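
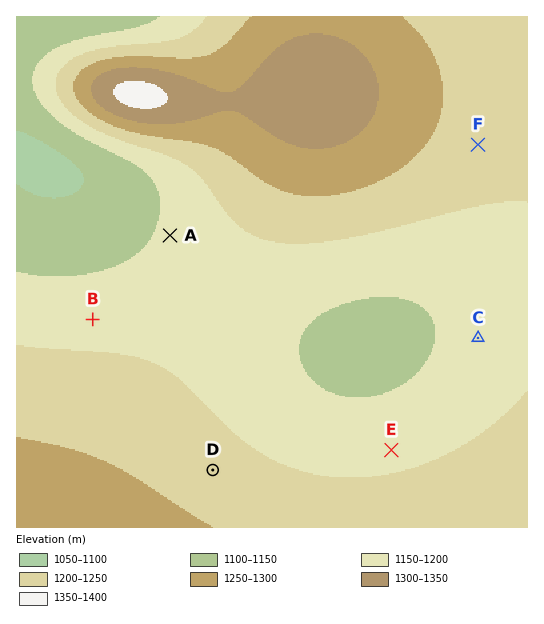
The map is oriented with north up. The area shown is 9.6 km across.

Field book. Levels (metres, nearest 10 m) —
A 1160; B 1180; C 1170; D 1230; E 1180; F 1220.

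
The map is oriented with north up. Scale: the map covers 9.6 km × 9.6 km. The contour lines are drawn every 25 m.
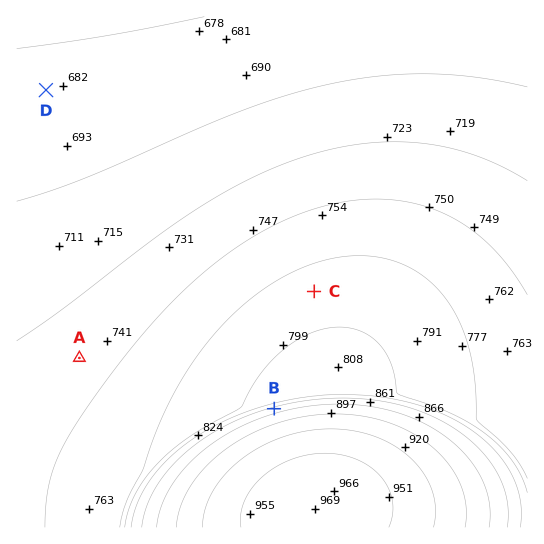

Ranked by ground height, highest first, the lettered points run B C A D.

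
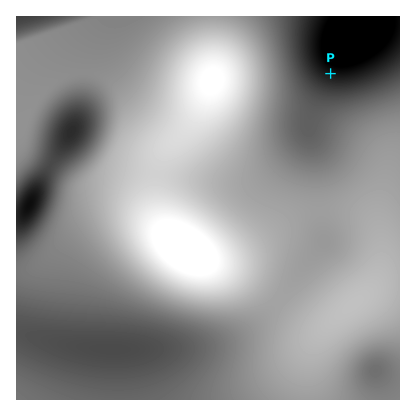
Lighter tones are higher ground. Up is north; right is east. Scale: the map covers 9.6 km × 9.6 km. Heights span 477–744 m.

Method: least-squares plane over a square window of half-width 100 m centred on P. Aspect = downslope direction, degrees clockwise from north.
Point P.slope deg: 5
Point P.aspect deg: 20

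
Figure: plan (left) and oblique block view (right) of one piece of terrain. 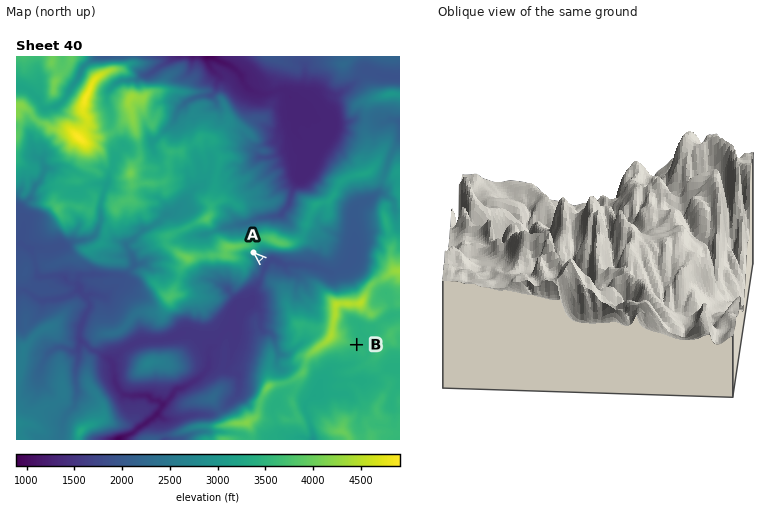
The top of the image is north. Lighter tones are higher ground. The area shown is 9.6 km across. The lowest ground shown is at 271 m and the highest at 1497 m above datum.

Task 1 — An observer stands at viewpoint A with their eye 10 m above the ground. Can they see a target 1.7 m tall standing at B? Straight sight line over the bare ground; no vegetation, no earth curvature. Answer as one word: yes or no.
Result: no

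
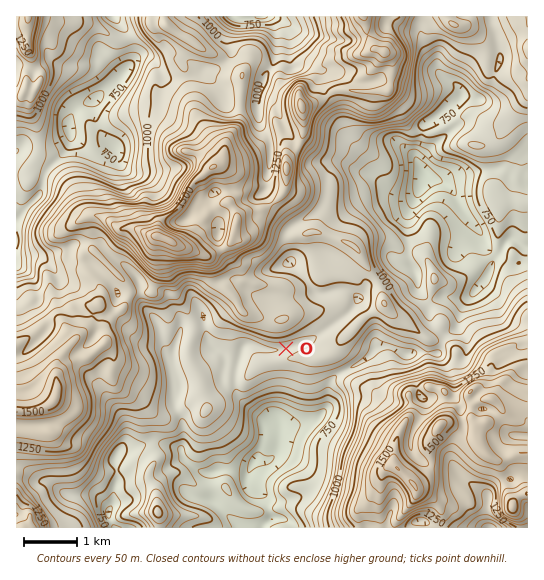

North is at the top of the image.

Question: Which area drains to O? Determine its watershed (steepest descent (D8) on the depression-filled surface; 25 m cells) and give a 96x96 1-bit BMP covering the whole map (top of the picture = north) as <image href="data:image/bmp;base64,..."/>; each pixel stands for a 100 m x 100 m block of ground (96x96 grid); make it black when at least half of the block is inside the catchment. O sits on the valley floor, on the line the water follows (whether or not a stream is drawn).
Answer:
<image width="96" height="96" href="data:image/bmp;base64,Qk2+BAAAAAAAAD4AAAAoAAAAYAAAAGAAAAABAAEAAAAAAIAEAAATCwAAEwsAAAIAAAAAAAAA////AAAAAAAAAAAAAAAAAAAAAAAAAAAAAAAAAAAAAAAAAAAAAAAAAAAAAAAAAAAAAAAAAAAAAAAAAAAAAAAAAAAAAAAAAAAAAAAAAAAAAAAAAAAAAAAAAAAAAAAAAAAAAAAAAAAAAAAAAAAAAAAAAAAAAAAAAAAAAAAAAAAAAAAAAAAAAAAAAAAAAAAAAAAAAAAAAAAAAAAAAAAAAAAAAAAAAAAAAAAAAAAAAAAAAAAAAAAAAAAAAAAAAAAAAAAAAAAAAAAAAAAAAAAAAAAAAAAAAAAAAAAAAAAAAAAAAAAAAAAAAAAAAAAAAAAAAAAAAAAAAAAAAAAAAAAAAAAAAAAAAAAAAAAAAAAAAAAAAAAAAAAAAAAAAAAAAAAAAAAAAAAAAAAAAAAAAAAAAAAAAAAAAAAAAAAAAAAAAAAAAAAAAAAAAAAAAAAAAAAAAAAAAAAAAAAAAAAAAAAAAAAAAAAAAAAAAAAAAAAAAAAAAAAAAAAAAAAAAAAAAAAAAAAAAAAAAAAAAAAAAAAAAAAP4AAAAAAAAAAAAAAf8AAAAAAAAAAAAAAf+AAAAAAAAAAAAAAf+AAAAAAAAAAAAAAf/gAAAAAAAAAAAAA//wAAAAAAAAAAAAA//wAAAAAAAAAAAAf//4AAAAAAAAAAAB///+AAAAAAAAAAAD////AAAAAAAAAAAH////gAAAAAAAAAAH////gAAAAAAAAAAP////AAAAAAAAAAA/////AAAAAAAAAAB/////AAAAAAAAAAB////+AAAAAAAAAAB////8AAAAAAAAAAB////8AAAAAAAAAAD////4AAAAAAAAAAB////4AAAAAAAAAAAf///wAAAAAAAAAAAP///AAAAAAAAAAAAA//4AAAAAAAAAAAAAABAAAAAAAAAAAAAAAAAAAAAAAAAAAAAAAAAAAAAAAAAAAAAAAAAAAAAAAAAAAAAAAAAAAAAAAAAAAAAAAAAAAAAAAAAAAAAAAAAAAAAAAAAAAAAAAAAAAAAAAAAAAAAAAAAAAAAAAAAAAAAAAAAAAAAAAAAAAAAAAAAAAAAAAAAAAAAAAAAAAAAAAAAAAAAAAAAAAAAAAAAAAAAAAAAAAAAAAAAAAAAAAAAAAAAAAAAAAAAAAAAAAAAAAAAAAAAAAAAAAAAAAAAAAAAAAAAAAAAAAAAAAAAAAAAAAAAAAAAAAAAAAAAAAAAAAAAAAAAAAAAAAAAAAAAAAAAAAAAAAAAAAAAAAAAAAAAAAAAAAAAAAAAAAAAAAAAAAAAAAAAAAAAAAAAAAAAAAAAAAAAAAAAAAAAAAAAAAAAAAAAAAAAAAAAAAAAAAAAAAAAAAAAAAAAAAAAAAAAAAAAAAAAAAAAAAAAAAAAAAAAAAAAAAAAAAAAAAAAAAAAAAAAAAAAAAAAAAAAAAAAAAAAAAAAAAAAAAAAAAAAAAAAAAAAAAAAAAAAAAAAAAAAAAAAAAAAAAAAAAAAAAAAAAAAAAAAAAAAAAAAAAAAAAAAAAAAAAAAAAAAAAAAAAAAAAAAAAAAAAAAAAAAAA="/>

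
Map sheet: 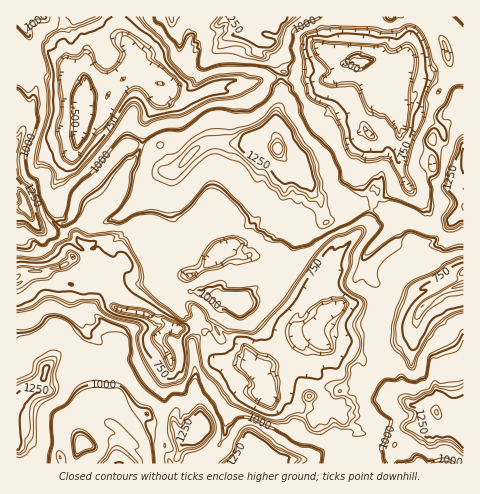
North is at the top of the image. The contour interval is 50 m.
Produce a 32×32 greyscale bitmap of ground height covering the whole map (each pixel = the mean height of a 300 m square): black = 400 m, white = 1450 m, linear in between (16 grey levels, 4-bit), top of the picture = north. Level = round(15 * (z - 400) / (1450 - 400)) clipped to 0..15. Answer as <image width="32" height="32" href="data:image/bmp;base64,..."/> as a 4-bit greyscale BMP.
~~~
<image width="32" height="32" href="data:image/bmp;base64,Qk12AgAAAAAAAHYAAAAoAAAAIAAAACAAAAABAAQAAAAAAAACAAATCwAAEwsAABAAAAAAAAAAAAAAABEREQAiIiIAMzMzAERERABVVVUAZmZmAHd3dwCIiIgAmZmZAKqqqgC7u7sAzMzMAN3d3QDu7u4A////AKqHiGV4q6qszMypd3eZmZrKl5l3eKvLqsy5iHd3mqu8ypeHd3mrzKm6h3Z3d4rMzMqXd3eJqryYhlZlZXeavdzLqYd4mpqqhlM1ZlZ4qszMzLqYiah3mGVDNVVneKqqu6u6qqqXVYdVM0VVVneIeaqquqqqhUR2VDNFVVV3d2iqqqqpqnU1dVVFVDM1Z3ZXiYmqmZl1M1ZmdlQzNWd1Vnh4mHh1REZmeIdlQzVndkVnVnZnVFV3eJqodVQ0Z3ZUVUVVVVVXd4iZiHdVVnh3VUQ0RVVVV3dnd3eHZVaId3ZUZlRFVWd3dmd3d3VViId3dph1VVV3d3dVd4iXVXmIiJmrp2dnd3d3d4iaqodoqZmqzJmHiYiId3eJqqqqiKqqvOuImHiqqpd4qqqrqqmpiKzZeJmImqqoiqqry6qZh3isqHZ5mJq7qqqrzMuoeIZ4rJdUV5mKq7qqvNzKl3d1eJynUyWKmqq7u8ztyodVVXibqFMDaIiZqrvM3Kh2RFRpmqlTAjd2d4qqq8uXdVVDV5qpYwE1dUVniImqh2VTM0eamGMBI0MzVVZ3mXVVQzNHeYdjIjIyJHdmZ4hlMzMzRXh3YzNDM0eJmZmZdTISMzZ3d1VEVDRYiqq8uWMyIzNGd4hlVVNFeZq8zMl1VVVVV3eoh3ZVV5qqvMzLmHd3h3d4"/>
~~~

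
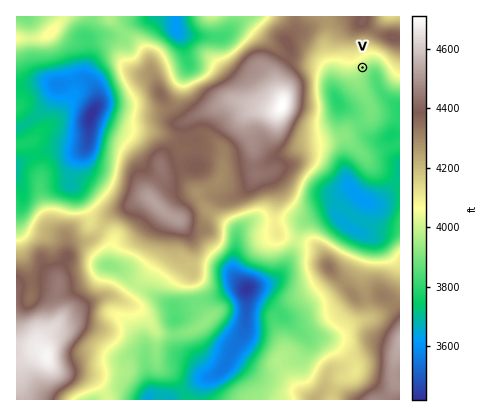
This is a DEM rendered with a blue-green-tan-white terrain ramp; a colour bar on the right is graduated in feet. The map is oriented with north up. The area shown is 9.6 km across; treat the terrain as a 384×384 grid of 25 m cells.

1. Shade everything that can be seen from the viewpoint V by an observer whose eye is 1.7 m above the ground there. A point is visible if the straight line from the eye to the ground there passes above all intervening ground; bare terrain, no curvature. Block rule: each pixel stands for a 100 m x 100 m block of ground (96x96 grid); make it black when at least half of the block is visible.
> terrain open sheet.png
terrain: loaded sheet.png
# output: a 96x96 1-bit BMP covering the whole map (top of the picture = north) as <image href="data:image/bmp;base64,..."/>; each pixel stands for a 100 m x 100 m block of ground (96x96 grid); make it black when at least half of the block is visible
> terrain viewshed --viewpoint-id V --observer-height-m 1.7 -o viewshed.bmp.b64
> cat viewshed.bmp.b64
<image width="96" height="96" href="data:image/bmp;base64,Qk2+BAAAAAAAAD4AAAAoAAAAYAAAAGAAAAABAAEAAAAAAIAEAAATCwAAEwsAAAIAAAAAAAAA////AAAAAAAAAAAAAAAAAAAAAfAAAAAAAAAAAAAAAPAAAAAAAAAAAAAAAAAAAAAAAAAAAAAAAAAAAAAAAAAAAAAAAAAAAAAAAAAAAAAAAAAAAAAAAAAAAAAAAAAAAAAAAAAAAAAAAAAAAAAAAAAAAAAAAAAAAAAAAAAAAAAAAAAAAAAAAAAAAAAAAAAAAAAAAAAAAAAAAAwAAAAAAAAAAAAAABwAAAAAAAAAAAAAAA4AAAAAAAAAAAAAAA4AAAAAAAAAAAAAAA8AAAAAAAAAAAAAAA8AAAAAAAAAAAAAAAcAAAAAAAAAAAAAAAcAAAAAAAAAAAAAAAMAAAAAAAAAAAAAAAMAAAAAAAAAAAAAAAEAAAAAAAAAAAAAAAEAAAAAAAAAAAAAAAEAAAAAAAAAAAAAAAEAAAAAAAAAAAAAAAEAAAAAAAAAAAAADh8AAAAAAAAAAAAAH/8AAAAAAAAAAAAAP/8AAAAAAAAAAAAAP/8AAAAAAAAAAAAAf/8AAAAAAAAAAAAAf/8AAAAAAAAAAAAB//8AAAAAAAAAAAAD//8AAAAAAAAAAAAf//8AAAAAAAAAAAAf//8AAAAAAAAAAAAf//8AAAAAAAAAAAAf//8AAAAAAAAAAAA/+A8AAAAAAAAAAAD/4A8AAAAAAAAAAAf/gAcAAAAAAAAAAAf+AAcAAAAAAAAAAAH8AAcAAAAAAAAAAADwAAcAAAAAAAAAAABwAAcAAAAAAAAAAAAAAAMAAAAAAAAAAAAAAAMAAAAAAAAAAAAAAAEAAAAAAAAAAAAAAAEAAAAAAAAAAAAAAAEAAAAAAAAAAAAAAAAAAAAAAAAAAAAAAAAAAAAAAAAAAAAAAAAAAAAAAAAAAAAAAAAAAAAAAAAAAAAAAAAAAAAAAAAAAAAAAAAAAAAAAAAAAAAAAAAAAAAAAAAAAAAAAAAAAAAAAAAAAD8AAAAAAAAAAAAAAH/gAGAAAAAAAAAAAH/4AeAAAAAAAAAAAD/4A8AAAAAAAAAAAB/8B4AAAAAAAAAAAB//D4EAAAAAAAAAAB//jwEAAAAAAAAAAB///gEAAAAAAAAAAB///gEAAAAAAAAAAB///gEAAAAAAAAAAB///gEAAAAAAAAAAA///wMAAAAAAAAAAA///8MAAAAAAAAAAA////8AAAAAAAAAAA/+B/8AAAAAAAAAAA/8A/8AAAAAAAAAAA/4A/8AAAAAAAAAAA/4A/wAAAAAAAAAAA/wA/wAAAAAAAAAAA/wB/wAAAAAAAAAAA/gB/4AAAAAAAAAAA/gB/4AAAAAAAAAAA/AB/4AAAAAAAAAAB/AB/8AAAAAAAAAAD8AB/8AAAAAAAAAAD4AB/4AAAAAAAAAAAAAB/8AAAAAAAAAAAAAA/8AAAAAAAAAAAAAAf8AAAAAAAAAAAAAAf8AAAAAAAAAAAAAAf4AAAAAAAAAAAAAB/wAAAAAAAAAAAAAD/AAAAAAAAAAAAAAB4AAAAAAAAAAAAAAAgAAAAAAAAAAAAAAAAAAAAAAAAAAAAAAAAAAAAAAAAAAAAAAAAA="/>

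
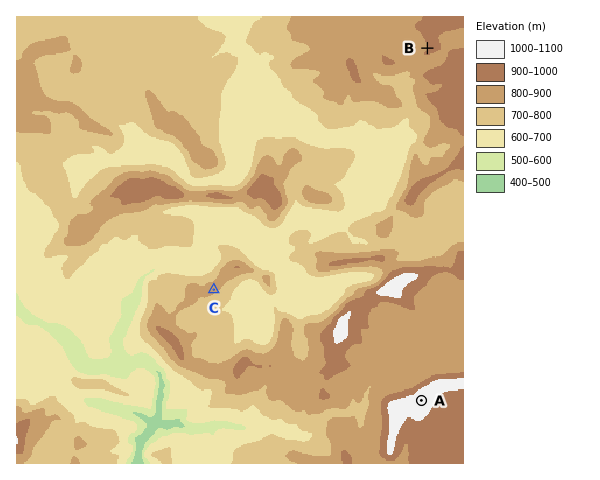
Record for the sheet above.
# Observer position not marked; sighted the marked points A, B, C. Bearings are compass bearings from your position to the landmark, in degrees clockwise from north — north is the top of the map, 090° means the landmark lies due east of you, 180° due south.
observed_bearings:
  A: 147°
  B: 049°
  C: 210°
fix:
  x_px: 277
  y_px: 179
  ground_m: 880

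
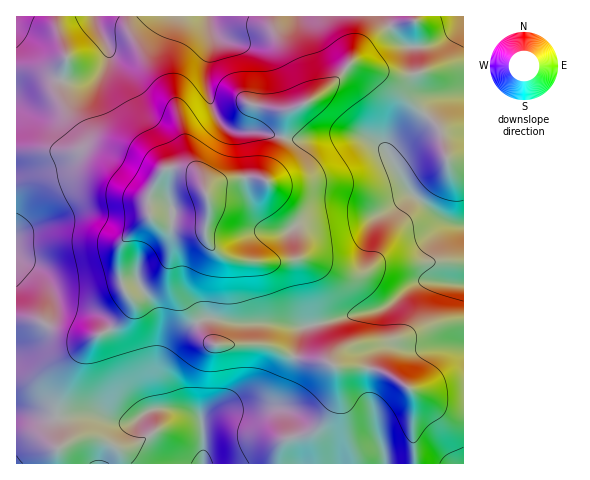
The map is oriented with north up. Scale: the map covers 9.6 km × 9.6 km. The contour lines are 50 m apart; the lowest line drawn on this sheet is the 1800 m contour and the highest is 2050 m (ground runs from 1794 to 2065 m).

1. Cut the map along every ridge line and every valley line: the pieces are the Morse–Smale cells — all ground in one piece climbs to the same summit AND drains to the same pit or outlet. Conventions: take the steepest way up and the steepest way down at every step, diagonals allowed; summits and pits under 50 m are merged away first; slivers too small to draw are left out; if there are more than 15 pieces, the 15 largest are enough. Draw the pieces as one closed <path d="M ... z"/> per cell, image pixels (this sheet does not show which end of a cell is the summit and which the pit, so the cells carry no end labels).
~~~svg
<path d="M80 151l-64 1 1 312 398-1-2-24 0-47-24-18-18-6-34-1-12-6-24-2-36-14-50 0-5-4-29-46-11-26 4-31 9-6 20-2 4-8 2-22-6-19-7-7-11-5-20 0-14 21-7 2-42-31z"/><path d="M357 64l-7 0-10 13-21 18-32 17-5 31-17 37-10-3-26 2-13 4-10 7 3 10-3 25-3 5-20 2-9 6-4 19 1 17 10 21 25 41 9 9 50 0 32 13 28 3 12 6 27 0 13 3 12 4 23 16 32 18 19 2 1-249-12 0-6-3-6-29-48-47-13-9z"/><path d="M414 16l-397 0-1 135 69 1 24 13 18 17 17 10 6 0 11-19 7-5 25 3 10 10 3 11 5-7 18-6 26-2 10 3 17-37 5-31 25-12 17-13 42-49 21-13 22-4z"/><path d="M463 16l-47 0-2 5-22 4-21 13-21 25 14 3 22 12 47 43 8 10 5 27 6 3 12-1z"/><path d="M413 390l-1 1 2 6-1 42 2 24 48 1 1-53-20-3z"/>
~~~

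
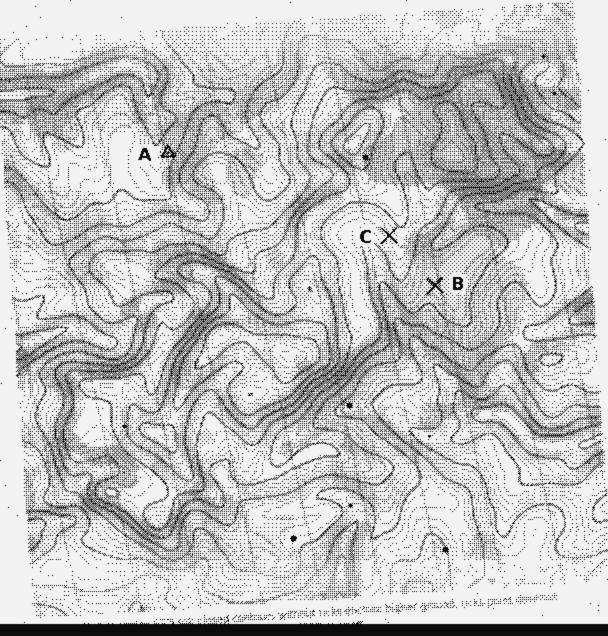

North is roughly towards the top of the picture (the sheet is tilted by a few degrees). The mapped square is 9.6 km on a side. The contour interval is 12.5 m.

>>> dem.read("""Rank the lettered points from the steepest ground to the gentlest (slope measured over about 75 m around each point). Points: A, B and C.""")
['A', 'C', 'B']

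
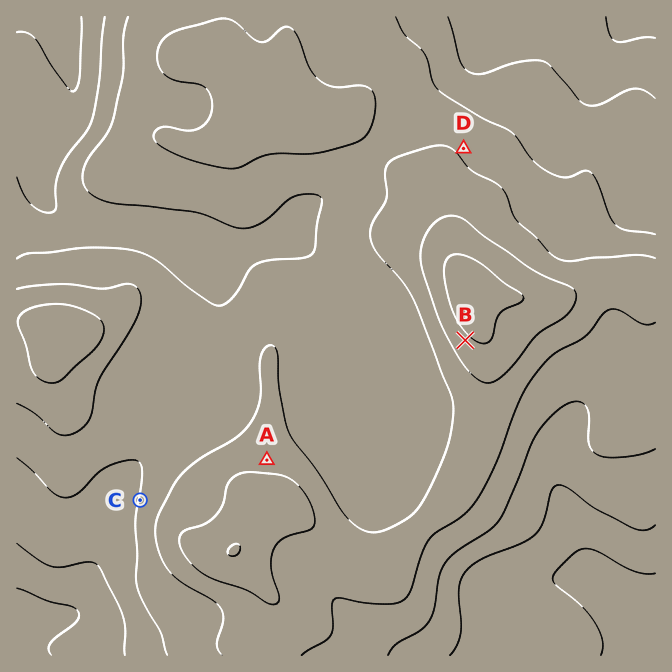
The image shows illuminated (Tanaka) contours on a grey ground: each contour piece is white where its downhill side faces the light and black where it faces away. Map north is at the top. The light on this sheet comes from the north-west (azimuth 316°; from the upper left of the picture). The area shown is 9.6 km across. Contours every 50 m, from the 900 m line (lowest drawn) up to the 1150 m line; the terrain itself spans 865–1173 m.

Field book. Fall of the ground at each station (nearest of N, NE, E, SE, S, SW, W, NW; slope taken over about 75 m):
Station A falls N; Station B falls SW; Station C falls W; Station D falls NE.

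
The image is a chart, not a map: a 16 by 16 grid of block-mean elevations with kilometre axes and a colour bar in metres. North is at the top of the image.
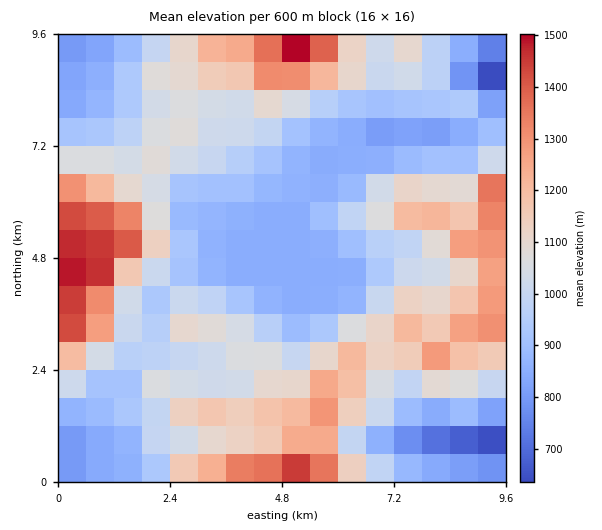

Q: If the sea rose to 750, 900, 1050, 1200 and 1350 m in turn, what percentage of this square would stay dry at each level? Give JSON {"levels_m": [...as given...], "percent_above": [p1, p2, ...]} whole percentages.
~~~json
{"levels_m": [750, 900, 1050, 1200, 1350], "percent_above": [97, 70, 42, 18, 7]}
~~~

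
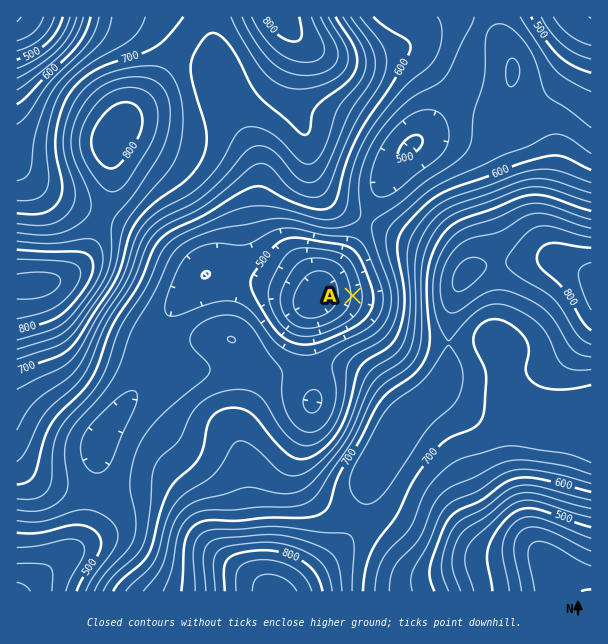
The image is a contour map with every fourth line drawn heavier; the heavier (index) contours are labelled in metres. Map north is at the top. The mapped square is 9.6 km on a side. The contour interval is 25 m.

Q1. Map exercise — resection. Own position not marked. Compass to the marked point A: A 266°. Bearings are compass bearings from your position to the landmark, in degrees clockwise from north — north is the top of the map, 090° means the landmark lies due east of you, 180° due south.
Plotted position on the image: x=422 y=291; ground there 680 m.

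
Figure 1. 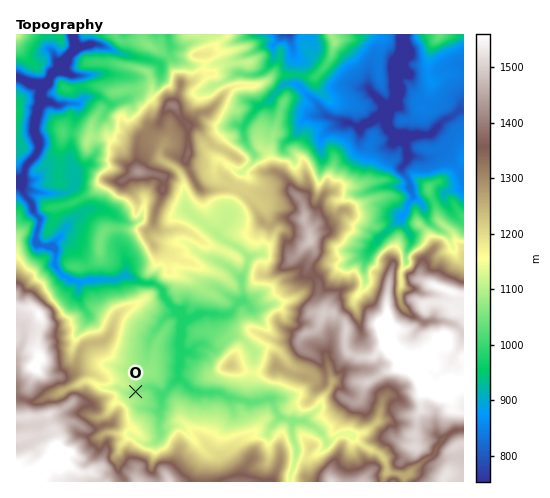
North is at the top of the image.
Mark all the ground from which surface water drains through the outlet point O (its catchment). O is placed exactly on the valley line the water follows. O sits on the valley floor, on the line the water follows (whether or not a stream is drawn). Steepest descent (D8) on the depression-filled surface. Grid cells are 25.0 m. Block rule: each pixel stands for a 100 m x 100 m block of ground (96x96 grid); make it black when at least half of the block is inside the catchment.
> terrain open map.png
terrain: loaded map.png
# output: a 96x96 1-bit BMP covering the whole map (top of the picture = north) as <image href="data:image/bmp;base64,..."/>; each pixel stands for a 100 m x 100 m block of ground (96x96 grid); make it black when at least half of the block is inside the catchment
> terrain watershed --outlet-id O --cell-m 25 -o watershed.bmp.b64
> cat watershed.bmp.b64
<image width="96" height="96" href="data:image/bmp;base64,Qk2+BAAAAAAAAD4AAAAoAAAAYAAAAGAAAAABAAEAAAAAAIAEAAATCwAAEwsAAAIAAAAAAAAA////AAAAAAAAAAAAAAAAAAAAAAAAAAAAAAAAAAAAAAAAAAAAAAAAAAAAAAAAAAAAAAAAAAAAAAAAAAAAAAAAAAAAAAAAAAAAAAAAAAAAAAAAAAAAAAAAAAAAAAAAAAAAAAAAAAAAAAAAAAAAAAAAAAAAAAAAAAAAAAAAAAAAAAAAAAAAAAAAAAAAAAAAgYAAAAAAAAAAAAABx/AAAAAAAAAAAAAB//gAAAAAAAAAAAD///wAAAAAAAAAAAD///wAAAAAAAAAAAD///4AAAAAAAAAAAD///+AAAAAAAAAAAD///+AAAAAAAAAAAD///+AAAAAAAAAAAD///8AAAAAAAAAAAD///wAAAAAAAAAAAD//8AAAAAAAAAAAAD4AAAAAAAAAAAAAADwAAAAAAAAAAAAAADwAAAAAAAAAAAAAAD4AAAAAAAAAAAAAAD4AAAAAAAAAAAAAAD4AAAAAAAAAAAAAAD4AAAAAAAAAAAAAAD4AAAAAAAAAAAAAAD4AAAAAAAAAAAAAAD4AAAAAAAAAAAAAAD4AAAAAAAAAAAAAAD4AAAAAAAAAAAAAAD4AAAAAAAAAAAAAAD4AAAAAAAAAAAAAACAAAAAAAAAAAAAAAAAAAAAAAAAAAAAAAAAAAAAAAAAAAAAAAAAAAAAAAAAAAAAAAAAAAAAAAAAAAAAAAAAAAAAAAAAAAAAAAAAAAAAAAAAAAAAAAAAAAAAAAAAAAAAAAAAAAAAAAAAAAAAAAAAAAAAAAAAAAAAAAAAAAAAAAAAAAAAAAAAAAAAAAAAAAAAAAAAAAAAAAAAAAAAAAAAAAAAAAAAAAAAAAAAAAAAAAAAAAAAAAAAAAAAAAAAAAAAAAAAAAAAAAAAAAAAAAAAAAAAAAAAAAAAAAAAAAAAAAAAAAAAAAAAAAAAAAAAAAAAAAAAAAAAAAAAAAAAAAAAAAAAAAAAAAAAAAAAAAAAAAAAAAAAAAAAAAAAAAAAAAAAAAAAAAAAAAAAAAAAAAAAAAAAAAAAAAAAAAAAAAAAAAAAAAAAAAAAAAAAAAAAAAAAAAAAAAAAAAAAAAAAAAAAAAAAAAAAAAAAAAAAAAAAAAAAAAAAAAAAAAAAAAAAAAAAAAAAAAAAAAAAAAAAAAAAAAAAAAAAAAAAAAAAAAAAAAAAAAAAAAAAAAAAAAAAAAAAAAAAAAAAAAAAAAAAAAAAAAAAAAAAAAAAAAAAAAAAAAAAAAAAAAAAAAAAAAAAAAAAAAAAAAAAAAAAAAAAAAAAAAAAAAAAAAAAAAAAAAAAAAAAAAAAAAAAAAAAAAAAAAAAAAAAAAAAAAAAAAAAAAAAAAAAAAAAAAAAAAAAAAAAAAAAAAAAAAAAAAAAAAAAAAAAAAAAAAAAAAAAAAAAAAAAAAAAAAAAAAAAAAAAAAAAAAAAAAAAAAAAAAAAAAAAAAAAAAAAAAAAAAAAAAAAAAAAAAAAAAAAAAAAAAAAAAAAAAAAAAAAAAAAAAAAAAAAAAAAAAAAAAAAAAAAAAAAAAAAAAAAAAAAAAAAAAAAAAAAAAAAAAAAAAA="/>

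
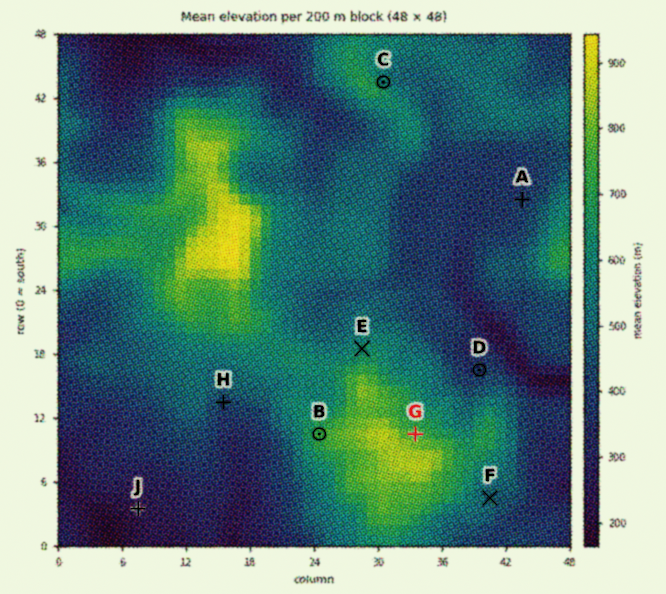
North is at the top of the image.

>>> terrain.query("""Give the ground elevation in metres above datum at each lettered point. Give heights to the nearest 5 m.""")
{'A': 395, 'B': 740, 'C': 595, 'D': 390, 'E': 620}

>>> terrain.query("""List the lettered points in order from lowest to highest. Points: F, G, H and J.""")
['J', 'H', 'F', 'G']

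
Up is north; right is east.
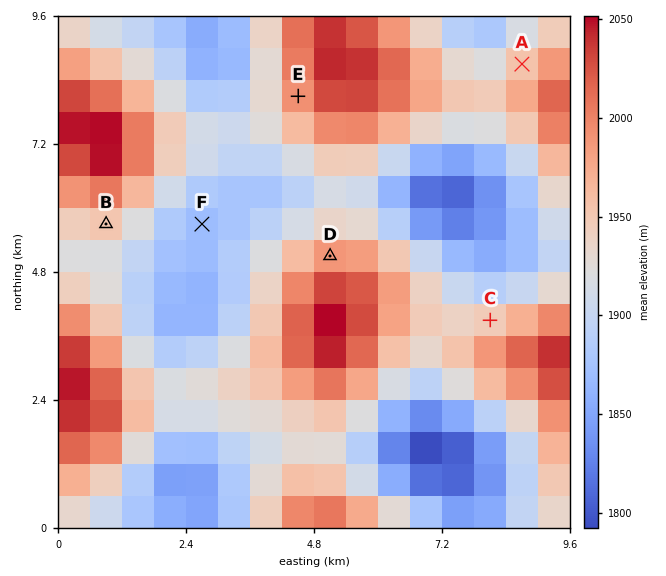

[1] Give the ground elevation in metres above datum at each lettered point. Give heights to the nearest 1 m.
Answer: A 1956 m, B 1953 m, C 1947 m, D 1990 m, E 1994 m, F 1868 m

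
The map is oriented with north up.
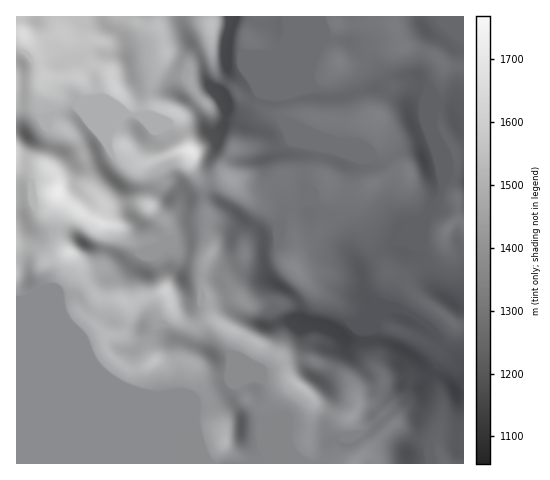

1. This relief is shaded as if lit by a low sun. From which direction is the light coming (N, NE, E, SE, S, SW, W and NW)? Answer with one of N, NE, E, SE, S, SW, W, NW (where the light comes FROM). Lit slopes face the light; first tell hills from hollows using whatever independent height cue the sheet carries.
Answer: SW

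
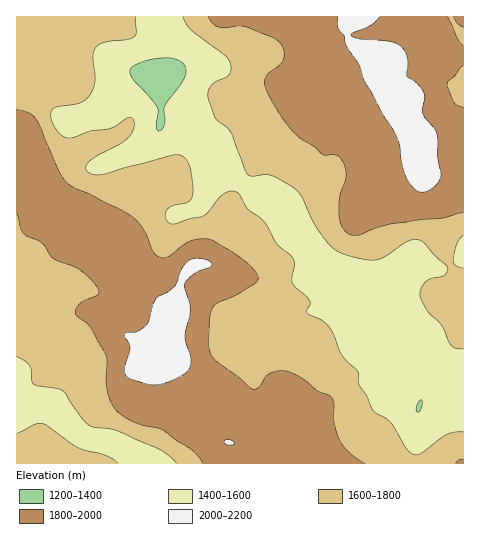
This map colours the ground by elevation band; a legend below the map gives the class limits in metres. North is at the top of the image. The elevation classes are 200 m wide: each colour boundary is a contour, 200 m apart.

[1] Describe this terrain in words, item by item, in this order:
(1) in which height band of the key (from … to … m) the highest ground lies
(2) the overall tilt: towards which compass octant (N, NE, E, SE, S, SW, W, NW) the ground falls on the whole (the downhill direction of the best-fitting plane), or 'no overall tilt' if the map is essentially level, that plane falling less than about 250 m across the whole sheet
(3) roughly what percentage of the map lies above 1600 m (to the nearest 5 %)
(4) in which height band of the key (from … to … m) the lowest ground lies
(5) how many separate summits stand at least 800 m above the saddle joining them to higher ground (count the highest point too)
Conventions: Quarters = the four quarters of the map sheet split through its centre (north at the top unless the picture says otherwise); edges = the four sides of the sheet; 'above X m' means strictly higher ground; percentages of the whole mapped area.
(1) The highest ground lies in the 2000–2200 m band.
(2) On the whole the map has no overall tilt.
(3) Roughly 75 % of the ground is higher than 1600 m.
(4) Between 1200 and 1400 m: that is the band holding the lowest ground.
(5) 1 summit rises at least 800 m above its surroundings.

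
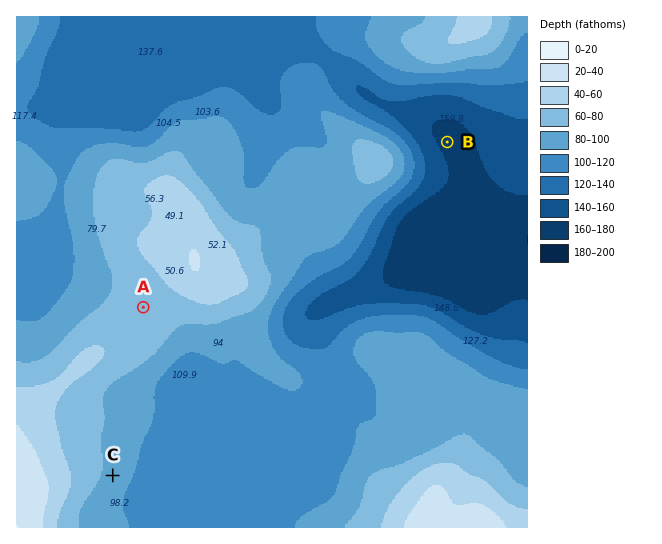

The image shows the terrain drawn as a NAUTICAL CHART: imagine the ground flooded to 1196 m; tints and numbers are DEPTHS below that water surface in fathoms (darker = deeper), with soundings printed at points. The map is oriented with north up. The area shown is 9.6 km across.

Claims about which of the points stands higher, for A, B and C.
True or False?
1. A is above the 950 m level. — True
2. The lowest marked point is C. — False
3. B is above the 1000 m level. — False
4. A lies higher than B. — True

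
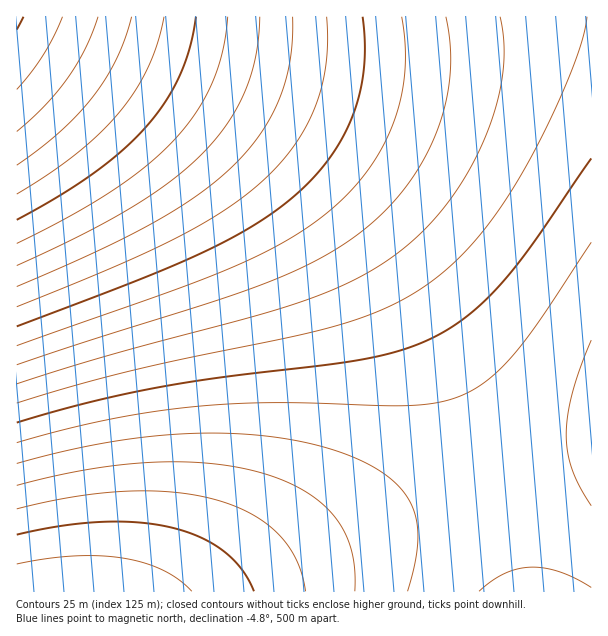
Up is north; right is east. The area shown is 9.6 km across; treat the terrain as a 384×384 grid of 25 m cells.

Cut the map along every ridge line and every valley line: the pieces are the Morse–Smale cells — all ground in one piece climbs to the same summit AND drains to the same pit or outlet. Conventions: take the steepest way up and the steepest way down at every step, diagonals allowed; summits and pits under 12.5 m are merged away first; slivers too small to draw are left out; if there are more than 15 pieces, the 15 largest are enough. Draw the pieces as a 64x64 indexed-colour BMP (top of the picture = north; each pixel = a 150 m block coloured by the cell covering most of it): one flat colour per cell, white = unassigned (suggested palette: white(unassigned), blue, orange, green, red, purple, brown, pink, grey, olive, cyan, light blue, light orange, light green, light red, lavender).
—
<image width="64" height="64" href="data:image/bmp;base64,Qk12CAAAAAAAAHYAAAAoAAAAQAAAAEAAAAABAAQAAAAAAAAIAAATCwAAEwsAABAAAAAAAAAA////ALR3HwAOf/8ALKAsACgn1gC9Z5QAS1aMAMJ34wB/f38AIr28AM++FwDox64AeLv/AIrfmACWmP8A1bDFABERERERERERERERERMzMzMzMzMzMzMzMzMzMzNEREREERERERERERERERERERMzMzMzMzMzMzMzMzMzM0REREQRERERERERERERERERERMzMzMzMzMzMzMzMzMzRERERBERERERERERERERERERERMzMzMzMzMzMzMzMzREREREERERERERERERERERERERERMzMzMzMzMzMzMzNEREREQRERERERERERERERERERERERMzMzMzMzMzMzM0RERERBERERERERERERERERERERERERMzMzMzMzMzMzREREREEREREREREREREREREREREREREREzMzMzMzMzREREREQREREREREREREREREREREREREREREzMzMzMzNERERERBERERERERERERERERERERERERERERETMzMzM0REREREERERERERERERERERERERERERERERERETMzM0REREREQRERERERERERERERERERERERERERERERERMzRERERERBERERERERERERERERERERERERERERERERERFEREREREEREREREREREREREREREREREREREREREREREiIiREREQRERERERERERERERERERERERERERERERERESIiIiJERBERERERERERERERERERERERERERERERERERIiIiIiIiERERERERERERERERERERERERERERERERERIiIiIiIiIREREREREREREREREREREREREREREREREREiIiIiIiIhERERERERERERERERERERERERERERERERESIiIiIiIiERERERERERERERERERERERERERERERERESIiIiIiIiIRERERERERERERERERERERERERERERERERIiIiIiIiIhEREREREREREREREREREREREREREREREREiIiIiIiIiEREREREREREREREREREREREREREREREREiIiIiIiIiIRERERERERERERERERERERERERERERERESIiIiIiIiIhERERERERERERERERERERERERERERERESIiIiIiIiIiERERERERERERERERERERERERERERERERIiIiIiIiIiIRERERERERERERERERERERERERERERERIiIiIiIiIiIhEREREREREREREREREREREREREREREREiIiIiIiIiIiEREREREREREREREREREREREREREREREiIiIiIiIiIiIRERERERERERERERERERERERERERERESIiIiIiIiIiIhERERERERERERERERERERERERERERESIiIiIiIiIiIiERERERERERERERERERERERERERERERIiIiIiIiIiIiIRERERERERERERERERERERERERERERIiIiIiIiIiIiIhEREREREREREREREREREREREREREREiIiIiIiIiIiIiEREREREREREREREREREREREREREREiIiIiIiIiIiIiIREREREREREREREREREREREREREREiIiIiIiIiIiIiIhERERERERERERERERERERERERERESIiIiIiIiIiIiIiERERERERERERERERERERERERERESIiIiIiIiIiIiIiIRERERERERERERERERERERERERESIiIiIiIiIiIiIiIhERERERERERERERERERERERERERIiIiIiIiIiIiIiIiERERERERERERERERERERERERERIiIiIiIiIiIiIiIiIRERERERERERERERERERERERERIiIiIiIiIiIiIiIiIhERERERERERERERERERERERERIiIiIiIiIiIiIiIiIiERERERERERERERERERERERERIiIiIiIiIiIiIiIiIiIRERERERERERERERERERERERIiIiIiIiIiIiIiIiIiIhERERERERERERERERERERERIiIiIiIiIiIiIiIiIiIiERERERERERERERERERERERIiIiIiIiIiIiIiIiIiIiIRERERERERERERERERERERIiIiIiIiIiIiIiIiIiIiIhERERERERERERERERERERIiIiIiIiIiIiIiIiIiIiIiERERERERERERERERERESIiIiIiIiIiIiIiIiIiIiIiIRERERERERERERERERESIiIiIiIiIiIiIiIiIiIiIiIhERERERERERERERERESIiIiIiIiIiIiIiIiIiIiIiIiEREREREREREREREREiIiIiIiIiIiIiIiIiIiIiIiIiIRERERERERERERERIiIiIiIiIiIiIiIiIiIiIiIiIiIhERERERERERERERIiIiIiIiIiIiIiIiIiIiIiIiIiIiERERERERERERESIiIiIiIiIiIiIiIiIiIiIiIiIiIiIREREREREREREiIiIiIiIiIiIiIiIiIiIiIiIiIiIiIhERERERERERIiIiIiIiIiIiIiIiIiIiIiIiIiIiIiIiERERERERESIiIiIiIiIiIiIiIiIiIiIiIiIiIiIiIiIREREREREiIiIiIiIiIiIiIiIiIiIiIiIiIiIiIiIiIhERERESIiIiIiIiIiIiIiIiIiIiIiIiIiIiIiIiIiIiEREREiIiIiIiIiIiIiIiIiIiIiIiIiIiIiIiIiIiIiIRERIiIiIiIiIiIiIiIiIiIiIiIiIiIiIiIiIiIiIiIhESIiIiIiIiIiIiIiIiIiIiIiIiIiIiIiIiIiIiIiIi"/>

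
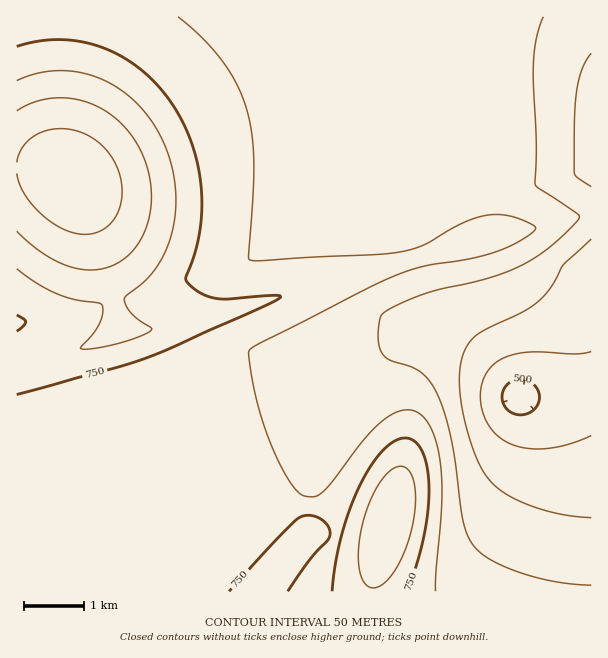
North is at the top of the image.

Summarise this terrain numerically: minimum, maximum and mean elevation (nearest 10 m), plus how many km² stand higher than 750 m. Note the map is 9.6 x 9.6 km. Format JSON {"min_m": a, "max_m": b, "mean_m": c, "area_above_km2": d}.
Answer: {"min_m": 480, "max_m": 930, "mean_m": 710, "area_above_km2": 19.8}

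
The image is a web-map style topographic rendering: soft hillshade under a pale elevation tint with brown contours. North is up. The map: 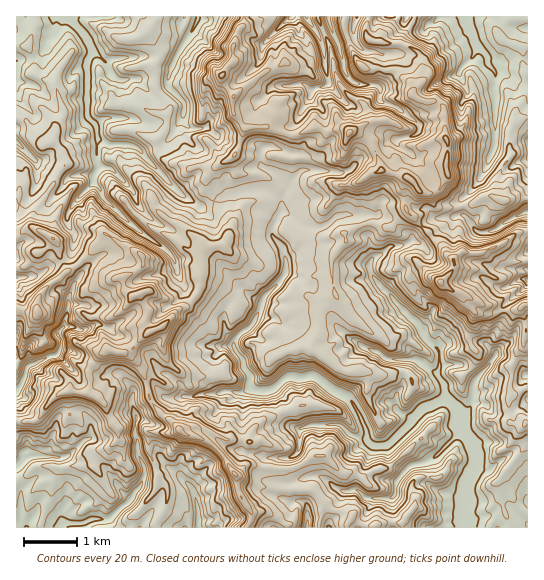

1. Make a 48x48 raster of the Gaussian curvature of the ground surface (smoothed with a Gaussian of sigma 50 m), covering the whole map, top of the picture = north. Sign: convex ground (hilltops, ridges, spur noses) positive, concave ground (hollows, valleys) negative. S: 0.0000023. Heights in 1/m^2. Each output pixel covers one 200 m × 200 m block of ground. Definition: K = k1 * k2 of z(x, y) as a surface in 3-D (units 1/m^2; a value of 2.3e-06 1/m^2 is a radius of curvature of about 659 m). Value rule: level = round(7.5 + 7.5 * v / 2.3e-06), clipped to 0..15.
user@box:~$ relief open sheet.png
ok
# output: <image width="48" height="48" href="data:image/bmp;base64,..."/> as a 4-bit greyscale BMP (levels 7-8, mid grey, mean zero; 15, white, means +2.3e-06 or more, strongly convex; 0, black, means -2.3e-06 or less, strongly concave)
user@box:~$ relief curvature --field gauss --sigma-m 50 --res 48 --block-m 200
<image width="48" height="48" href="data:image/bmp;base64,Qk32BAAAAAAAAHYAAAAoAAAAMAAAADAAAAABAAQAAAAAAIAEAAATCwAAEwsAABAAAAAAAAAAAAAAABEREQAiIiIAMzMzAERERABVVVUAZmZmAHd3dwCIiIgAmZmZAKqqqgC7u7sAzMzMAN3d3QDu7u4A////AIeIh4eGh4d3eHeminumdpgPcYimd4iHh3h4h4hml3h3h4eVdneJdmx3hYiHh3d3eHiHh4eKp4iIh3eKeHhYeFm3XmmHeIh3eIh3h3eHWUeIiHdXl3d3eIhcpId4d3aHeHeHiId5domIh4yJeHd3eKVnWXw8iHaXd4mIZ3h31oZ4iIbUd3Znh3hGx3Z3d3iYiHaHt4d3SVh5d/CYd3d3hmiIgXeJqGh4Z6d3hYaHeYlnpyaniJ5oe6h5iaeHdnh5d3h2l3qFiGVqhneGiIhLXpVzR3h4Z3iHd3h4eIiNoLhfh4d4h3enhldp93ibmHZ5fGV5iIkmf1doV5iGiGaHeHaHeFdnZ3qGaYeWmKeXdVaHmneGd2aYiZaFmIiHd3aodZpnlId4iZlpVnpHipl7aXqmiMh2d2d4mGiYd2d4ZzilxnjVJFSWVncniGp2mJeHaYVo13d5h3d6d3iTro1ruJmId3pnfSeHWTxbDGKJZYdJd3yJm2WGZ3eYl2d2SlpaVmG2wHq4eLh4d3VXWIZ3d3aLa1iWpp19aVj6PyaYcpV5h3Z/Z3d3d3eoeGd4mElnibcPA/N4h6mJd5N4aod4h3Z4h7eXiDhniWuvSKOWeFinh3inpGd4d3iHd3dniIp3cju2KJiHeImDeHeJaJiHd3eIhpiOaHmCbYh4p4eIiGVoSId3Z5h3eId3eXlWZoiGTHd2VZd2SPeIeHd3d4eHh3iIh4VvSIdoZjp2iJeKh2V3iHd3iGhod4h2ppV+WJh7eLZ4ZGd3hpd6h4h3eJh3h4eGl3c6OXd4Z4qXSGeIjchWZ3iHeIh4d3d5eJm4t1l3d2hoiIh2WXh4eGh4h3h3eHl1eUeTenZqh3ich3eWa1iHiHiYiHiHd5eYiYqVhZqphmqEqGiXh3d3h4eHd3h3d3dmhmVYeHmZaXWHh3V4dml4eXd3h3d3iIiHh6p4eIZHeWd3hrtqlqZ4WGeHeHeHhoh3iEKkZXd6wId3ayKLWZh5iHh3d3d3h4dnmHyadViHdYeIa2mYqZiIaHh3d3h4aHfHlpiH12t3mId3eGZYdnaJl3hnh4eIhnmIlId3qYeFd4hniIameHeId3end4h3d7iUeHh3iHi3eYimd4Z3imeHiUeHiHd3h3h2eGl4aIeIh4iIeJdYh4h3XZpTuHeHeZlHekhn5nd3Z2d4h3eqd3d3ZVl6aHZpZU5XebeHVnh4d4h3eIZYh3d6fIa3d4eZmVh22XZ3dniHiHeHiHmXd3enlHhYd4hlWJl0dKd2zsd3h4l3aId3eHZ3eHXHhYmbhmaJhrdNglaId3d4eXh4iHeHeHNmh5hoC39Tx3dTlmd3hnpneHiGmHeHV6+Hd2h6omD2VXeryrd3iIaHd4dnp3eYhtKoV3mInJz2eIiHVmeId4aIi1dnl3iHdHk5iYh4ZoaleIiod3d3d3iIiHeJh3d3eXvnd4h6V3B7hnhliHeIeIiId4eod4eHh3hYh3t5NoW3lzm4eHeIiHeHd3aIh4h3iIliaFYo9udimImXd3d3hw=="/>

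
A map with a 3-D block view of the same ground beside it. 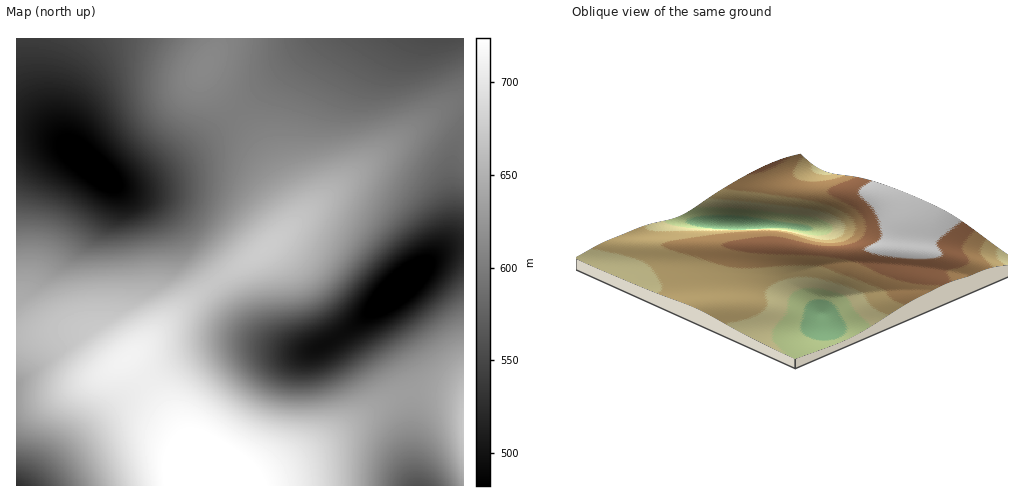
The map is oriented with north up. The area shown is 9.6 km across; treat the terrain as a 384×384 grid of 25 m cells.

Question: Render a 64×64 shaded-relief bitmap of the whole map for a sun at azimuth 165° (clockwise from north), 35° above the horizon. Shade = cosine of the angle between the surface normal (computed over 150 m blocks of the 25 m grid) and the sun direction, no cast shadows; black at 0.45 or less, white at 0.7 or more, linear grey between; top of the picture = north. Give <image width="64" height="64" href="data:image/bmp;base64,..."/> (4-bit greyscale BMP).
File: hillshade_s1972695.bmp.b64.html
<image width="64" height="64" href="data:image/bmp;base64,Qk12CAAAAAAAAHYAAAAoAAAAQAAAAEAAAAABAAQAAAAAAAAIAAATCwAAEwsAABAAAAAAAAAAAAAAABEREQAiIiIAMzMzAERERABVVVUAZmZmAHd3dwCIiIgAmZmZAKqqqgC7u7sAzMzMAN3d3QDu7u4A////AKqpmZiIiIiId3d3d3d3d3d3d3d3iIiIiIiZmaqqqpmIqqqZmYiIiIh3d3d3d3d3d3d3d3d4iIiIiZmaqqqqmYi6qpmZiIiIiHd3d3d3d3d3d3d3d3eIiIiJmZqqqqmZiLuqqZmYiIiId3d3d3d3d3d3d3d3d3iIiImZmqqqqZiIu7qqmZiIiId3d3d3d3d3d3d3d3d3d3iIiZmaqqqZmIe7uqqZmYiIh3d3d3d3d3d3dmZmZmd3d4iJmZqqqZmId6u6qqmZiIiHd3d3d3d3d3ZmZmZmZmZ3eIiZmZmZmYh3qqqqqpmYiHd3d3d3d3d2ZmZVVVVVVmd3iJmZmZmYh3eaqqqqmZiId3d3d3d3d2ZmVVRERERFVmd4iZmZmYiHdomaqqqZmIiHd3d3d3d2ZmVUQzMzMzRFZneIiZmYiHd2iImZqpmZiId3d3d3dmZlVUQzIiIiIzRVZ3iIiIiId2Z3iImZmZmIh3d3d3dmZlVUQzIhERESI0RWd3iIiId3Znd3iImZmYiId3d3dmZlVUQzIhEAAAESM0Vmd4iId3dmdmd3eIiJiIiHd3dmZmVURDMiERAAAAEiNFZnd3d3dmZ2ZmZ3eIiIiIh3d2ZmVVREMzIiEQAAABIjRVZnd3d2ZodmZmZnd4iIiId3dmZVVURERDMyERAAARI0RWZnd2ZmmIdlVWZneIiIh3d2ZmVVVVVVVUQyIRABESM0VWZmZmWZiHZVVWZ3eIiId3dmZmZmZmZmZVQzIREREiNEVWZmZYiIh2VVVWZ3eIiHd3d2Zmd3d4h3dlRDIRERIjNFVWZViIiIdlVVVWZ3eIiHd3d3eIiImZmIdlQyIRERIzRFVVWIiIiHdVRFVmd3iIiIiIiImZmaqqqYdlQyEQESI0RVVXd3eHd3ZURFVmd4iIiZmZmqqru7y7qYdkMhAAESM0RVd3d3d3d2VERVVneImZmqqqu7vM3dzLqXZDIQABEjNEVmd3d3d3dlRERVZ3iJmqq7u8zM3d3dzKmGUyEAARIzRGZmZnd3d3ZlRERWd4maq7vMzM3d7u7dy5hlMhEAESM0ZmZmZmZmZmZUREVneJqrvMzMzd3e7u3cuodUIRERIjR2VVVmZmZmZmVERFZ3iau7zMzMzd3d7d3LqXZDIRESM3dlVVVVVWZmZlVDRWZ4mru8zMzMzN3d3dy6mGUyIiIjd3ZVVVVVVVVVZVQ0VWeJqru7u7u7zM3d3dy5h1QyIiNmZmVEREREVVVVVUNEVniZqqqqqqq7zN3d3cuodkQzM2ZmZlRERERERFVVQzRFZ4iZqqqqqqq7zd3d3LqXZUQzZmZmVEMzMzNEREVUM0RWZ4iZmZmZmqu8zd3dy6mHZURVZmZlQzMzMzM0RERDNEVWd4iZmZmZqrvM3d3cyph2VVVVVmVUMiIiIzM0REMzRFVmeIiZmZmZqrzN3d3LuYdmVVVVVVVDIiIiIzNERERERVZneIiZmZmaq8zd3dy6mYdVVVVVVVQyIiIiM0REREREVWZ3iImZmZmqu8zd3MupmFREVVVVVEIhIiIzREVERERFVWd4iJmZmZqrvMzMzLqZVERERFRERDIiIzNEVVVVRERVVmd4iZmZmaqrvMzMu6pUREREREREQyIzNEVVVVVVVVVVZneIiZmZmaqru7u7qlREREREREREREREVVVmVVVVVVVWZ3iImZmZmqqru7uqVUREREREREVVVVVVZmZmZVVVVVVmd4iJmZmZmqqqqqpVVERERERFVWZmZmZmZmZmZVVVVVZmeIiZmZmZmqqqqlVVRERVVVVmd3d3d3d3ZmZmZVVVVVZneImZmZmZmZmZZVVVVVVmZ3eIiId3d3d3ZmZmZVVVVWZ3iImZmZmZmZlmZVVVZmeIiIiIiIh3d3d3ZmZmVVVVVmd4iJmZmZmZiGZmZmZneImZmZmIiId3d3d2ZmZmVVVVZmd4iZmZmYiIdmZmd3eImZmZmZmIiHd3d3d2ZmZlVVVVZneImZmZiIh3d3d3iImZmZmZmZiIh3d3d3dmZmZlVVVWZ3iImZmIiHd3eIiIiZmZmZmZmYiId3d3d3ZmZmZVVVVmd4iJmZiIiIiIiImZmZmZmZmZiIiHd3d3d3ZmZmVVVVZmd4iZmIiIiIiJmZmZmZmZmZmIiId3d3d3d2ZmZmVVVVZneIiYiIiImZmZmYiIiImZmZiIiHd3d3d3d2ZmZlVVVWZ3iIiIiJmZmZmZiIiIiIiJiIiId3d3d3d3dmZmZlVVVmZ3iIiJmZmZmZiIiIiIiIiIiIiHd3d3d3d3dmZmZVVVZmd4iImZmZmZmIiIiIiIiIiIiIh3d3d3d3d3dmZmZVVWZnd4mZmZmZmYiId3d3iIiIiIiHd3d3d3d3d3dmZmZVVWZneZmZmZmZiIh3d3d3iIiIiIh3d3d3d3d3d3ZmZmVVVmZ5mZmZmZiIiHd3d3d4iIiIiHd3d3d3d3d3d3ZmZmVVZmmZmZmZmIiHd3d3d3d4iIiIh3d3d3d3d3d3d3ZmZlVVaJmZmZmIiId3d2Znd3eIiIiId3d3d3d3d3d3d2ZmZlVYiZmZiIiIh3d3ZmZ3d3iIiIiHd3d3d3d3d3d3d2ZmZViIiIiIiIiHd3dmZmZ3d4iIiIh3d3d3d3d3d3d3dmZmaIiIiIiIiId3d2ZmZmd3eIiIiId3d3d3d3d3d3d3dmZoiIiIiIiIh3d3ZmZmZ3d3iIiIh3d3d3d3d3d3d3d3Zm"/>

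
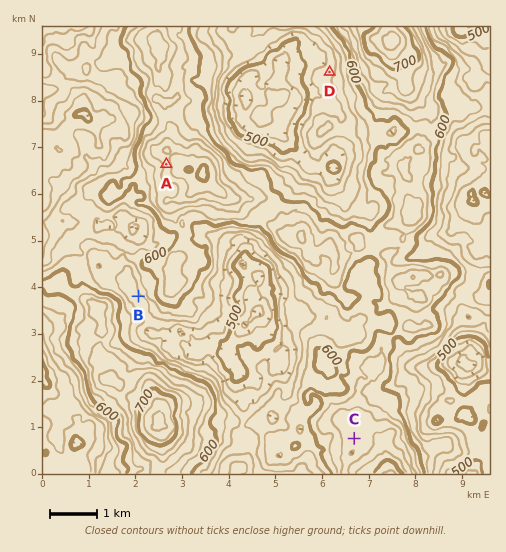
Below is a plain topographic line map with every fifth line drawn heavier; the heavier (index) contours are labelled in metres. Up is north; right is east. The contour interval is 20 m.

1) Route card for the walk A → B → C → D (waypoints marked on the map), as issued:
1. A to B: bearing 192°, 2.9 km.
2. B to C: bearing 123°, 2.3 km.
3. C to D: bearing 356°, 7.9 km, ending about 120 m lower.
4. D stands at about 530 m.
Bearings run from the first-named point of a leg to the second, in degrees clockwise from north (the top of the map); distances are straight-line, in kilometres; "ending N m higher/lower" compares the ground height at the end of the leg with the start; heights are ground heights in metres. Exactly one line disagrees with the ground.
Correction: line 2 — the distance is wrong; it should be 5.5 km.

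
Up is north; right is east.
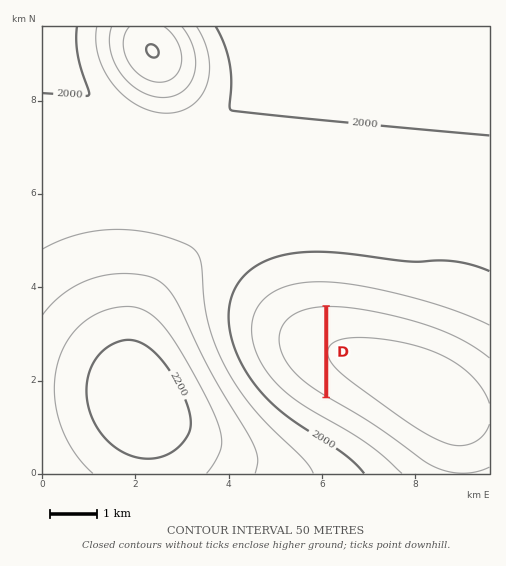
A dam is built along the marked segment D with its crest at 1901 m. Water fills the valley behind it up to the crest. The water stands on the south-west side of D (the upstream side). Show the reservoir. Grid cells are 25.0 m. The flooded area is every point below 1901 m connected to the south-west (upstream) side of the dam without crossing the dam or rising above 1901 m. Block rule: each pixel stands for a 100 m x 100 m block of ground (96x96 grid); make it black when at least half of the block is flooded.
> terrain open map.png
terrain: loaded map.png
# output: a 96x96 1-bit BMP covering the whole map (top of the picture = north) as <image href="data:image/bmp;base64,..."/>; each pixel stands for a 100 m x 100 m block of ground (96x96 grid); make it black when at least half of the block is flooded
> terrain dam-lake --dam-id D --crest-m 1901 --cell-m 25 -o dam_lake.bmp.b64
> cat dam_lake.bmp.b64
<image width="96" height="96" href="data:image/bmp;base64,Qk2+BAAAAAAAAD4AAAAoAAAAYAAAAGAAAAABAAEAAAAAAIAEAAATCwAAEwsAAAIAAAAAAAAA////AAAAAAAAAAAAAAAAAAAAAAAAAAAAAAAAAAAAAAAAAAAAAAAAAAAAAAAAAAAAAAAAAAAAAAAAAAAAAAAAAAAAAAAAAAAAAAAAAAAAAAAAAAAAAAAAAAAAAAAAAAAAAAAAAAAAAAAAAAAAAAAAAAAAAAAAAAAAAAAAAAAAAAAAAAAAAAAAAAAAAAAAAAAAAAAAAAAAAAAAAAAAAAAAAAAAAAAAAAAAAAAAAAAAAAAAAAAAAAAAAAAAAAAAAAAAAAAAAAAAAAAAAAAAAAAAAAAAAAAAAAAAAAAAGAAAAAAAAAAAAAAAOAAAAAAAAAAAAAAA+AAAAAAAAAAAAAAB+AAAAAAAAAAAAAAD+AAAAAAAAAAAAAAH+AAAAAAAAAAAAAAH+AAAAAAAAAAAAAAP+AAAAAAAAAAAAAAf+AAAAAAAAAAAAAAf+AAAAAAAAAAAAAAf+AAAAAAAAAAAAAAf+AAAAAAAAAAAAAAf+AAAAAAAAAAAAAAf+AAAAAAAAAAAAAAf+AAAAAAAAAAAAAAP+AAAAAAAAAAAAAAH+AAAAAAAAAAAAAAD+AAAAAAAAAAAAAAAeAAAAAAAAAAAAAAAAAAAAAAAAAAAAAAAAAAAAAAAAAAAAAAAAAAAAAAAAAAAAAAAAAAAAAAAAAAAAAAAAAAAAAAAAAAAAAAAAAAAAAAAAAAAAAAAAAAAAAAAAAAAAAAAAAAAAAAAAAAAAAAAAAAAAAAAAAAAAAAAAAAAAAAAAAAAAAAAAAAAAAAAAAAAAAAAAAAAAAAAAAAAAAAAAAAAAAAAAAAAAAAAAAAAAAAAAAAAAAAAAAAAAAAAAAAAAAAAAAAAAAAAAAAAAAAAAAAAAAAAAAAAAAAAAAAAAAAAAAAAAAAAAAAAAAAAAAAAAAAAAAAAAAAAAAAAAAAAAAAAAAAAAAAAAAAAAAAAAAAAAAAAAAAAAAAAAAAAAAAAAAAAAAAAAAAAAAAAAAAAAAAAAAAAAAAAAAAAAAAAAAAAAAAAAAAAAAAAAAAAAAAAAAAAAAAAAAAAAAAAAAAAAAAAAAAAAAAAAAAAAAAAAAAAAAAAAAAAAAAAAAAAAAAAAAAAAAAAAAAAAAAAAAAAAAAAAAAAAAAAAAAAAAAAAAAAAAAAAAAAAAAAAAAAAAAAAAAAAAAAAAAAAAAAAAAAAAAAAAAAAAAAAAAAAAAAAAAAAAAAAAAAAAAAAAAAAAAAAAAAAAAAAAAAAAAAAAAAAAAAAAAAAAAAAAAAAAAAAAAAAAAAAAAAAAAAAAAAAAAAAAAAAAAAAAAAAAAAAAAAAAAAAAAAAAAAAAAAAAAAAAAAAAAAAAAAAAAAAAAAAAAAAAAAAAAAAAAAAAAAAAAAAAAAAAAAAAAAAAAAAAAAAAAAAAAAAAAAAAAAAAAAAAAAAAAAAAAAAAAAAAAAAAAAAAAAAAAAAAAAAAAAAAAAAAAAAAAAAAAAAAAAAAAAAAAAAAAAAAAAAAAAAAAAAAAAAAAAAAAAAAAAAAAAAAAAAAAAAAAAAAAAAAAAAAAAAAAAAAAAAAAAAAA="/>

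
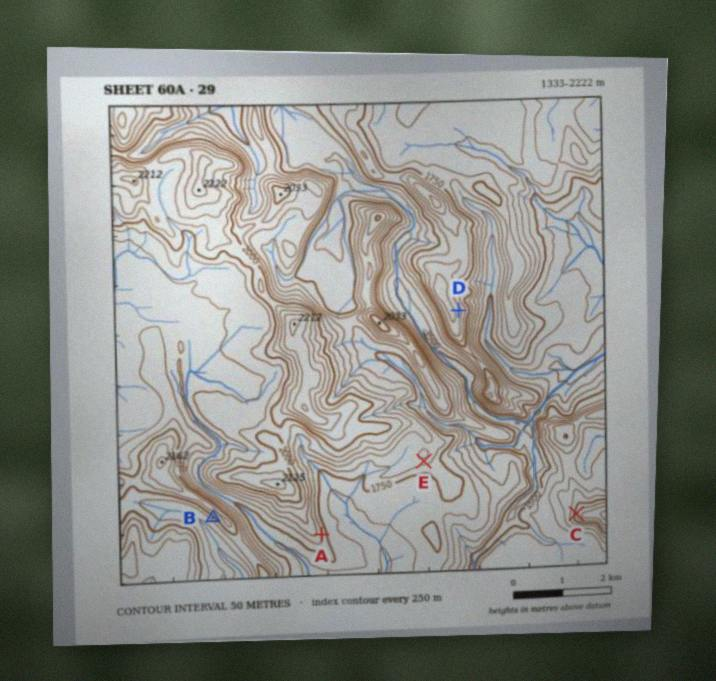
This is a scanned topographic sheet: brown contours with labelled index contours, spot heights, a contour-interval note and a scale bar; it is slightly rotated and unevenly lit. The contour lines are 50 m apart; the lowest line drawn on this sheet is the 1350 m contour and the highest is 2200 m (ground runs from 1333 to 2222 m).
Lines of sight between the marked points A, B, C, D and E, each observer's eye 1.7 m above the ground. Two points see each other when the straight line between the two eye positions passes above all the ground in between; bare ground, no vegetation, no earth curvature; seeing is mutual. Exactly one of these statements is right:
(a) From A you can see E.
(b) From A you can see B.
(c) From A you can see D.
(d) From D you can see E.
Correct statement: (a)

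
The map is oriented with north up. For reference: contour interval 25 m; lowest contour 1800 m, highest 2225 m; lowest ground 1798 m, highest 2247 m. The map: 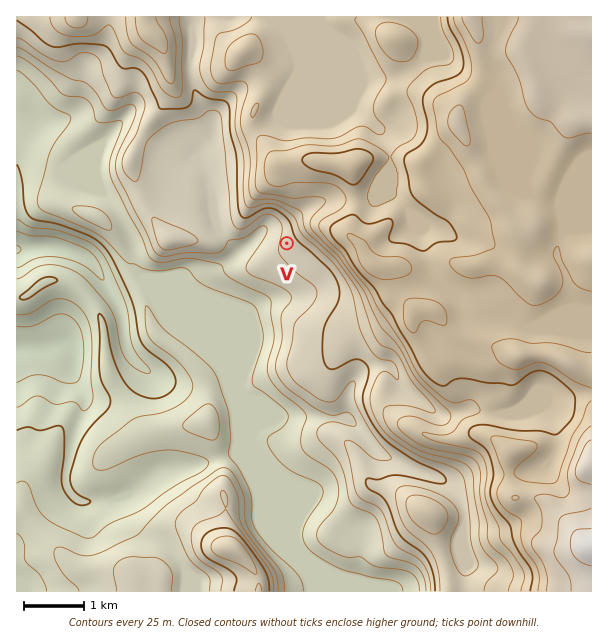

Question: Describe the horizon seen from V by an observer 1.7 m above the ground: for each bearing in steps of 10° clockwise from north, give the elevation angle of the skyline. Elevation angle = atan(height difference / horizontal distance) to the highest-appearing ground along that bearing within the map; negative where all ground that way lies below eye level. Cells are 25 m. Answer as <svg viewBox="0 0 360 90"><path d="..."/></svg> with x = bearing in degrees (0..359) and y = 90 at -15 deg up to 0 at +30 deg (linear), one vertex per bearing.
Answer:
<svg viewBox="0 0 360 90"><path d="M0 46l10 0 10 1 10-1 10-3 10-3 10-2 10 0 10 1 10 2 10 3 10 3 10 4 10 3 10 2 10 1 10 2 10 1 10 1 10-2 10 1 10 1 10 0 10 1 10 1 10 1 10-1 10-3 10 0 10 0 10-2 10-2 10-3 10-3 10-3 10-1"/></svg>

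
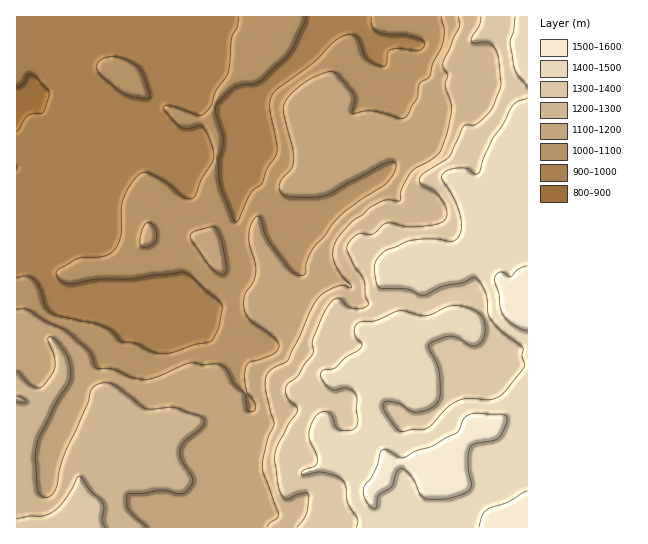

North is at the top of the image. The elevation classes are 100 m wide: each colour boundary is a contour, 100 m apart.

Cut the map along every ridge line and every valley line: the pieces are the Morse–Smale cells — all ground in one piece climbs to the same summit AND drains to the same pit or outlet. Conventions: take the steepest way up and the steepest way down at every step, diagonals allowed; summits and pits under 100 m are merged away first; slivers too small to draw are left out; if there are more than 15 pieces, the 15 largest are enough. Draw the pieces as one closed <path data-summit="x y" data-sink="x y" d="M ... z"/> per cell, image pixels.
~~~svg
<path data-summit="527 511" data-sink="17 110" d="M527 16l-511 1 0 236 15 10 10 10 11 17 10 7 17 0 12-4 22 0 88 36 30 24 5 12 3 16 20 41-8 45 9 26 1 10-14 18-1 7 282-1 0-177-17 1-19-20-12-28-9-8-21 0-21 10-11 0-17-8-10 0-13 6-11 1-8-3-4-4-4-10-9-6-24-4-15-5-6-7-1-31-11-16 16-3 12 1 21-11 48-30 20-18 20-5 9-11 0-24-16-13-24-27-10-16-9-11-2-10 25 0 19 4 3 3 2 15 2 5 6 6 7 3 25-3 15 11 16 0 37 8z"/><path data-summit="78 505" data-sink="17 110" d="M17 253l-1 274 229 1 2-7 14-18-1-10-9-26 8-45-20-41-3-16-5-12-30-24-88-36-22 0-12 4-17 0-10-7-11-17-10-10z"/><path data-summit="527 318" data-sink="17 110" d="M395 40l-26 1 3 9 9 11 10 16 12 15 28 25 0 24-9 11-20 5-20 18-48 30-21 11-12-1-6 2-9 0 11 21 0 27 6 7 6 3 25 4 13 5 8 13 4 4 8 3 11-1 13-6 10 0 17 8 11 0 21-10 21 0 9 8 12 28 19 20 16-2 1-256-38-9-16 0-15-11-16 3-13-1-9-8-2-5-2-15-3-3z"/>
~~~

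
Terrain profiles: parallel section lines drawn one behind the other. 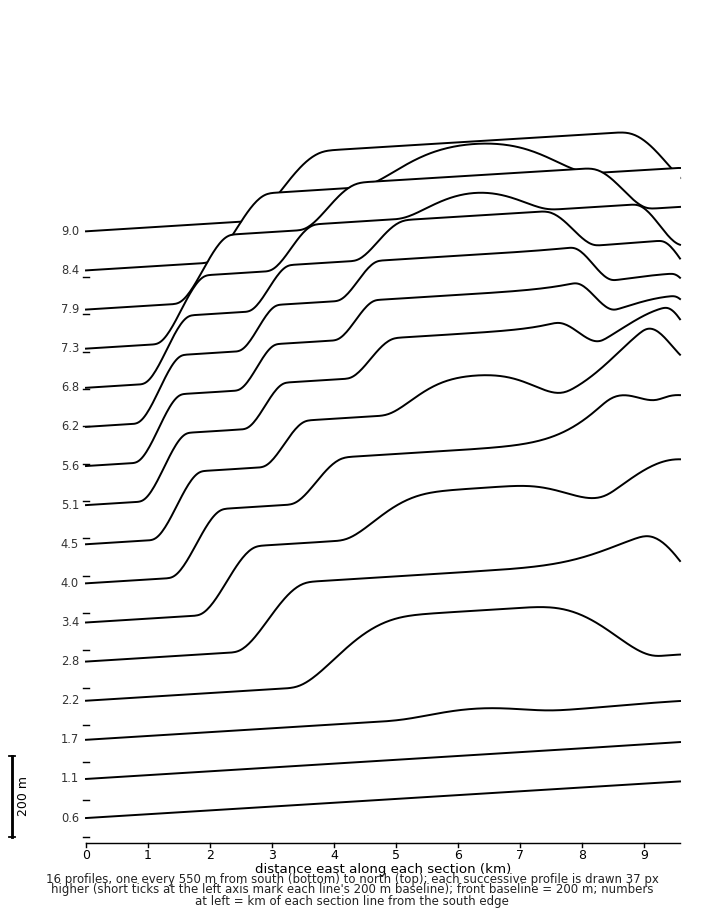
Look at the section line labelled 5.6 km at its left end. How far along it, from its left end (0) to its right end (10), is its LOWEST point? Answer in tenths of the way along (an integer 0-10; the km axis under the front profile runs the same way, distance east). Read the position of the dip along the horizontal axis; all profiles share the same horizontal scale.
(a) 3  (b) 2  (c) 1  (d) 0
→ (d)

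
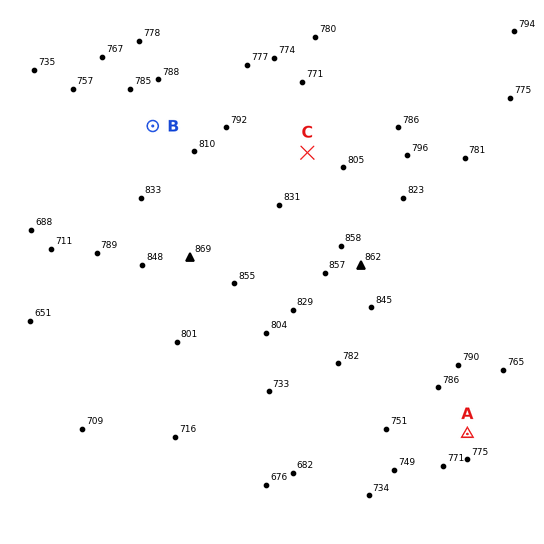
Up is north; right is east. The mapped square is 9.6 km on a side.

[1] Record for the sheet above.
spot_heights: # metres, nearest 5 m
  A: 780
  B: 800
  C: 795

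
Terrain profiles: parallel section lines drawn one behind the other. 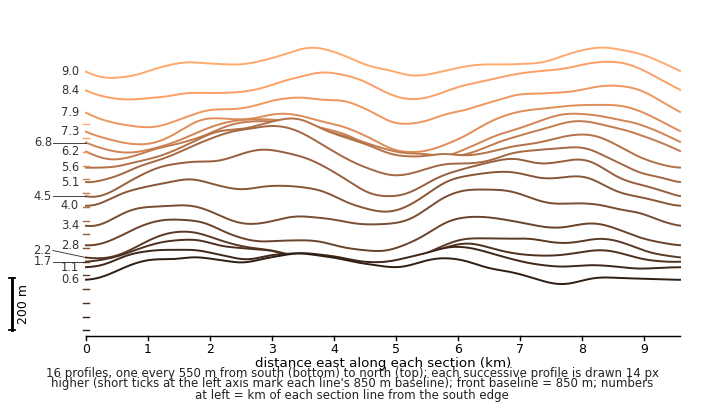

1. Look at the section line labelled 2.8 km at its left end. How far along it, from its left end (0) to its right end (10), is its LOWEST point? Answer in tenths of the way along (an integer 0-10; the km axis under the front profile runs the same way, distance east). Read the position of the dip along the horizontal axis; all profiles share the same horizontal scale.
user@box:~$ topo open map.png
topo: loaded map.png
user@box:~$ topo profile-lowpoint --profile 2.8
5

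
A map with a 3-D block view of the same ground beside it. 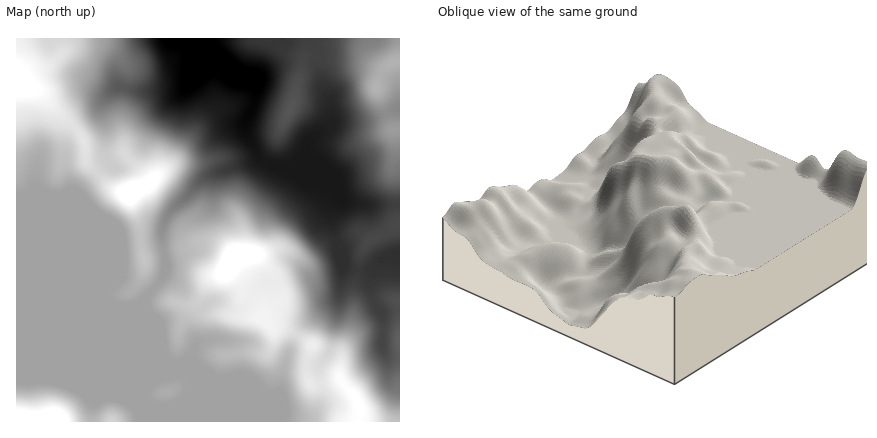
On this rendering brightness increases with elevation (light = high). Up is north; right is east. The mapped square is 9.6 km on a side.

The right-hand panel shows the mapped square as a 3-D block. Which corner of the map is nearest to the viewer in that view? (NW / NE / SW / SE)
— NW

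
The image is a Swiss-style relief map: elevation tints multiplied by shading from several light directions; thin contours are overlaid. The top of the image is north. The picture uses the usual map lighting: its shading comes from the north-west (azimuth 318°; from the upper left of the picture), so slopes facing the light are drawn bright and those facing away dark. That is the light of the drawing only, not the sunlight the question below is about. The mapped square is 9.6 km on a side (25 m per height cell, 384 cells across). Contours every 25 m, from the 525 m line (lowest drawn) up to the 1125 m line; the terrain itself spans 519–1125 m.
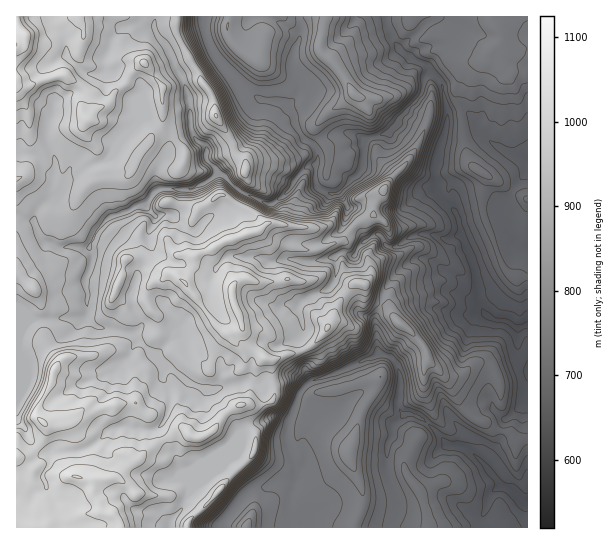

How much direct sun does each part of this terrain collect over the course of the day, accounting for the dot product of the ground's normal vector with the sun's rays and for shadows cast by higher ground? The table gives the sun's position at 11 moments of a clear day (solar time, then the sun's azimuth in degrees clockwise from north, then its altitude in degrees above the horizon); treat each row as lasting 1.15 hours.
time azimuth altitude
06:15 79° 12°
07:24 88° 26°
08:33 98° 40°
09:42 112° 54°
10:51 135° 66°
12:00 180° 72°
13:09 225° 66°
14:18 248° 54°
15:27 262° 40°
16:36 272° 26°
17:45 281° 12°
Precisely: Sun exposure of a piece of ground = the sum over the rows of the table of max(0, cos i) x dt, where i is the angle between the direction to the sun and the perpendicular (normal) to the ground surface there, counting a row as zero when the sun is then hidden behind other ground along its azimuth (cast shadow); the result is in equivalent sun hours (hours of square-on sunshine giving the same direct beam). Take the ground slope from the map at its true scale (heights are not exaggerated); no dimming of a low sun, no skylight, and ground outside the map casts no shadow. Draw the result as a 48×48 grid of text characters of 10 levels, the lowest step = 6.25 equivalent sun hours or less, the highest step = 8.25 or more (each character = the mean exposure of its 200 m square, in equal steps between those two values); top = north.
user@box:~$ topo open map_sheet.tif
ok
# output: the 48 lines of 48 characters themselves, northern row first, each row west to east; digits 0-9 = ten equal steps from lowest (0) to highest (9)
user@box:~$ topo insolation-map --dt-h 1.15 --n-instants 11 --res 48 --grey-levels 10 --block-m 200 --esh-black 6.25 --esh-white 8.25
668889888998888645578887888888877888888888888888
867899888888888624478888788788777878988888888888
878888888887788713568888888687787778889888888888
988988888876578831468888888887788887888888888888
888878888888767870256898788888777877768888899888
787786788889976783046789888888866766677789999988
888899777789886677015789998888875666665579999999
988988887888888678504678898887788778764569999998
988887888888887767613577788877989887637558999999
988888888888888657831466778789988877567657899999
988888998988888658871134677898998777677657889999
998899988888888736886224567888878666766658888999
898899998888888844688556566688877776466657777899
888888898888888873588777777878887774566657877788
888888888888888885466878876668986645767668887788
988888899998887665004777873679850015678778889887
999988999998720100120057635447401684667778889987
998888999987558656896001116440068884666677888888
998889988753478889988840013200326843566667888888
888999886677756788887667743346459873577778888888
889999877878877788766888899987588456755787888888
888888878778888766788999888888873334356667888888
888877778678888888988889889987655635888887888888
888888877789877888876566645655746667667898788888
877888887688788888887766776677654655788778888888
987888886888899888878899998886699556777888888899
998888876888899888888789998865789666778777889999
899888878988888988888677888777778777566788889999
888888889999998988888777788878754567435678877899
888888778888888888888888788778885458854666777777
888876776788998888899988877788876557883456555688
888535678888888888999986667788766766887455467678
886589999888889888899999875675564224778665788678
875888888888888899889999777545435773578877889768
874888877788888889998888755434788984578788889877
746887777677888888876678733578998885588789888877
648887888888778788778887443777888886788878888877
567888899999887777789986566777888888778888887877
688899889889987877788975557788877777665888888777
789999988877778888888873657788787787887789988988
789999888777889988888863567778888877888877899889
888877778888888999888856677778887777888766689888
988877777789999988888547877788897778877787778888
888889888877888888764468777888998788877888877899
888899888897777888643667777888888788888899888788
888888888888999887626467778888888888888889988878
888888888878899765265377778888888888888877888887
888888999878888653664578888888888888888887888888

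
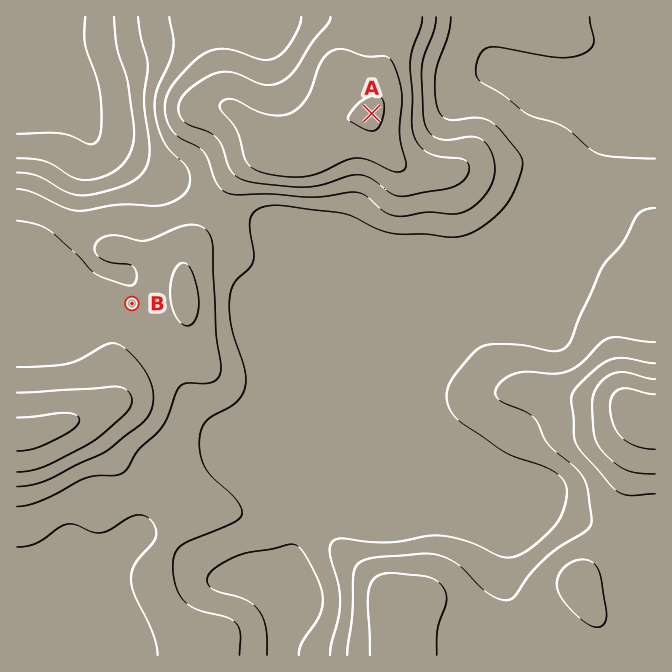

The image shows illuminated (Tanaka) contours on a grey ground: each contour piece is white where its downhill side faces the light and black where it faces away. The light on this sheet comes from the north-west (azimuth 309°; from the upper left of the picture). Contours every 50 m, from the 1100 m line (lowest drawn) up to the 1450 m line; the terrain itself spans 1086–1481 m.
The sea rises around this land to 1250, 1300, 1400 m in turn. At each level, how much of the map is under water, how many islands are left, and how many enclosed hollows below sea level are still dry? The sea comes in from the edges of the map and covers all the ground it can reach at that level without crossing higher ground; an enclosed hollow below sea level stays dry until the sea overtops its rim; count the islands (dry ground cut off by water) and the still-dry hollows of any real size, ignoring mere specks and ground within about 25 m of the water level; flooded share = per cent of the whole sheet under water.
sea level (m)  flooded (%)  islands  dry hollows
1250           48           0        0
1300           67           0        0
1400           93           1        0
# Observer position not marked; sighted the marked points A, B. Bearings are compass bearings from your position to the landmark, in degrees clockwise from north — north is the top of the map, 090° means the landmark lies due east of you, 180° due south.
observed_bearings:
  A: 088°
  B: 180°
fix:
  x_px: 132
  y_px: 122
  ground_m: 1150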